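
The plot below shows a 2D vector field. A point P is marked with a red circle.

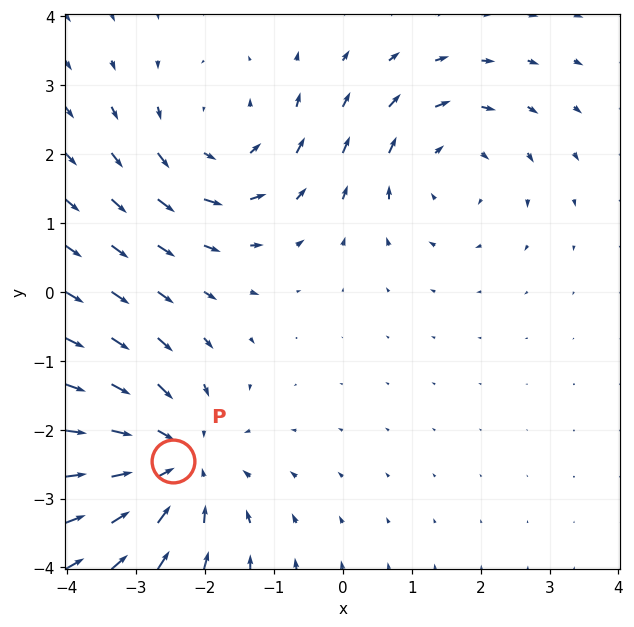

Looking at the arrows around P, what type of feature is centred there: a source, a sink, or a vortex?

sink

At P (-2.5, -2.5) the arrows converge inward. Divergence about -4, curl ≈0 — negative divergence with near-zero curl is a sink.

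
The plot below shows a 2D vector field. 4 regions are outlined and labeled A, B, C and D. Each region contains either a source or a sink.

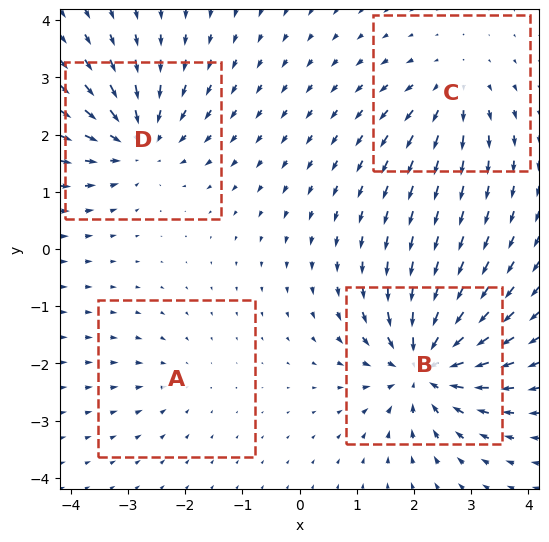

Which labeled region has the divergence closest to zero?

A

Divergence at each region's feature centre — A: about -2, B: about -8, C: about +4, D: about -6. Region A is closest to zero.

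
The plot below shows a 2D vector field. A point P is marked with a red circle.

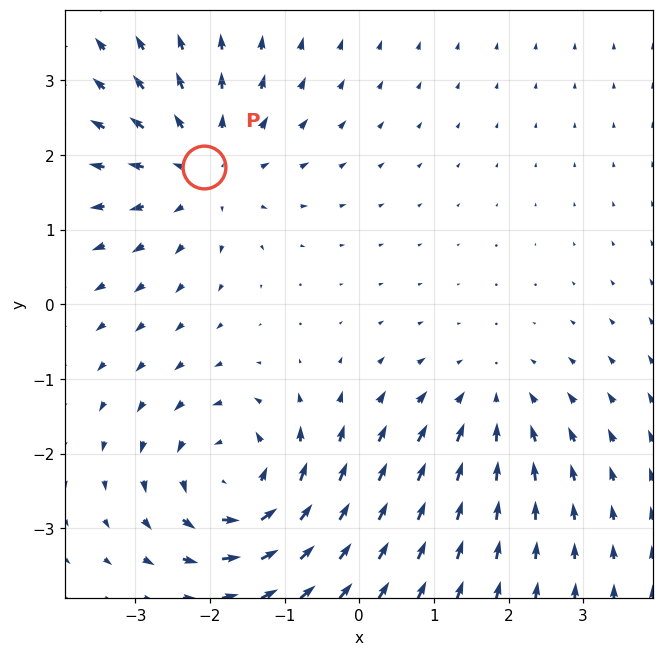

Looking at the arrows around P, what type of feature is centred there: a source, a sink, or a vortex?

source

At P (-2.1, 1.8) the arrows spread outward. Divergence about +4, curl ≈0 — positive divergence with near-zero curl is a source.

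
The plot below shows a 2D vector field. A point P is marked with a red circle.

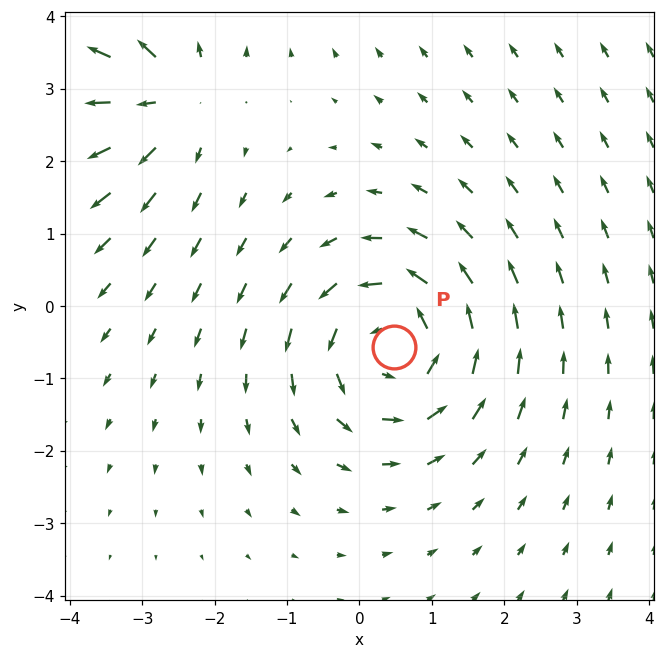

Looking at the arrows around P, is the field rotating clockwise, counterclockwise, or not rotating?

counterclockwise

Near P at (0.5, -0.6) the arrows circulate counterclockwise. The curl (z-component) there is about +3; positive curl means counterclockwise rotation.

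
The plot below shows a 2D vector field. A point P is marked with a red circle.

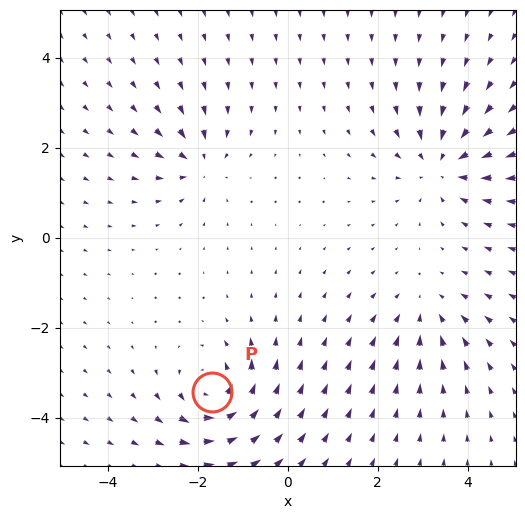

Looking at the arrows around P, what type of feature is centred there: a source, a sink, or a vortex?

vortex

At P (-1.7, -3.4) the arrows circulate counterclockwise. Divergence ≈0, curl about +6 — near-zero divergence with nonzero curl is a vortex.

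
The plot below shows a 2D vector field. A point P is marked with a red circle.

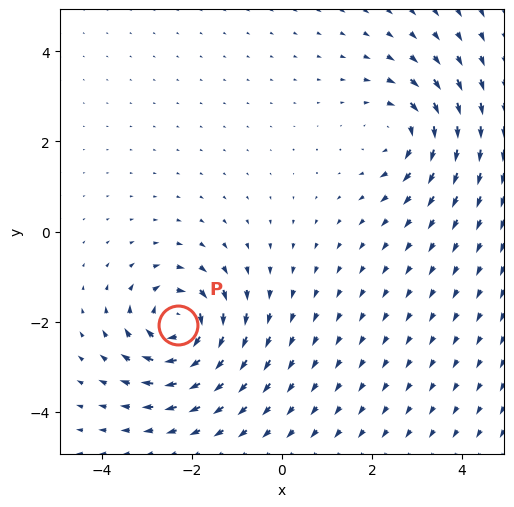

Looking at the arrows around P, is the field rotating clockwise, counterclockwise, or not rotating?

Near P at (-2.3, -2.1) the arrows circulate clockwise. The curl (z-component) there is about -7; negative curl means clockwise rotation.

clockwise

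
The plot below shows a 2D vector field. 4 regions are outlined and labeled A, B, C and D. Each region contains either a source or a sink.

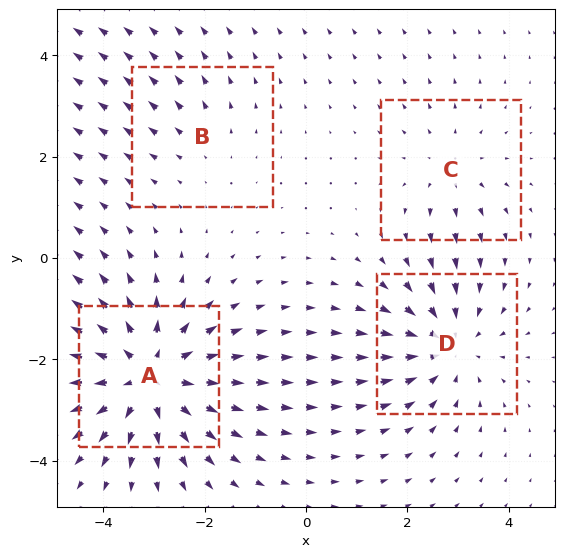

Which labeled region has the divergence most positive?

A

Divergence at each region's feature centre — A: about +6, B: about +2, C: about +3, D: about -4. Region A is most positive.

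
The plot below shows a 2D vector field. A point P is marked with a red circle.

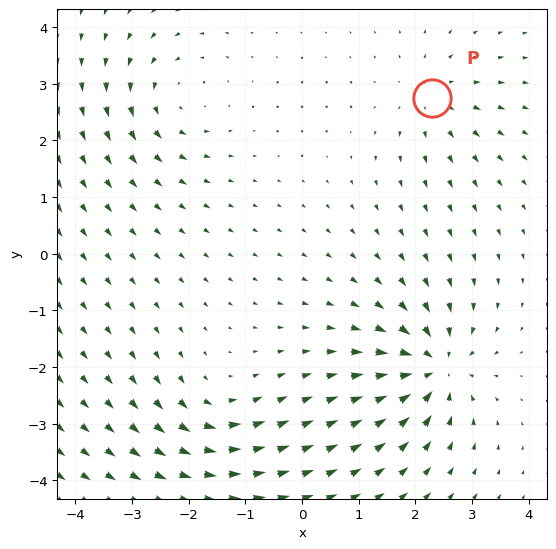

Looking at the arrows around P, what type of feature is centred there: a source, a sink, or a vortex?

source

At P (2.3, 2.8) the arrows spread outward. Divergence about +3, curl ≈0 — positive divergence with near-zero curl is a source.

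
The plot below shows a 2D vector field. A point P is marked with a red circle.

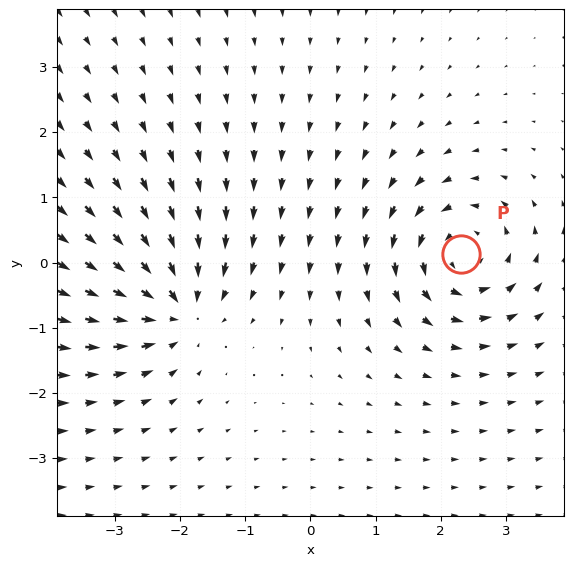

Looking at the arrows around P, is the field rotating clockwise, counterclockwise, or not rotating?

counterclockwise

Near P at (2.3, 0.1) the arrows circulate counterclockwise. The curl (z-component) there is about +5; positive curl means counterclockwise rotation.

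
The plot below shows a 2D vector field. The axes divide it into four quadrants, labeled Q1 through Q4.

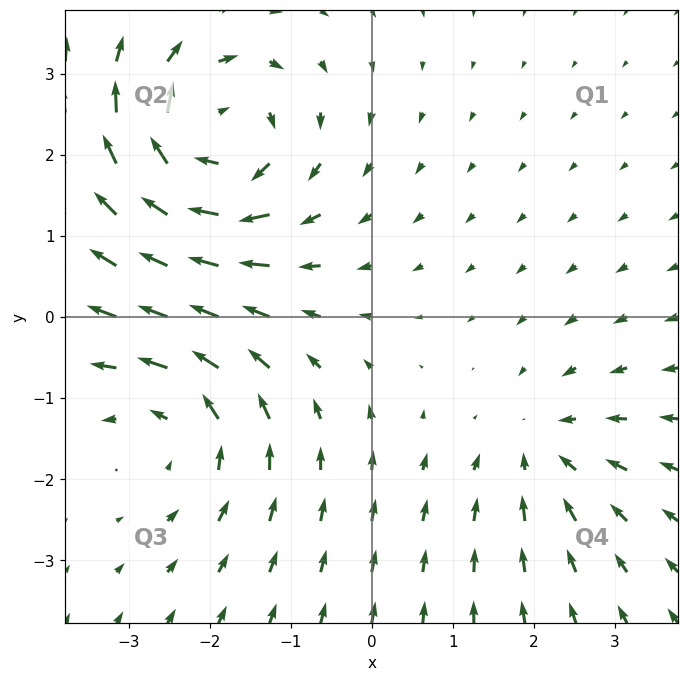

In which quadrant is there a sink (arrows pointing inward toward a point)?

Q4

The sink sits at approximately (2.1, -1.6), which lies in quadrant Q4. The divergence there is about -3, negative as expected for a sink.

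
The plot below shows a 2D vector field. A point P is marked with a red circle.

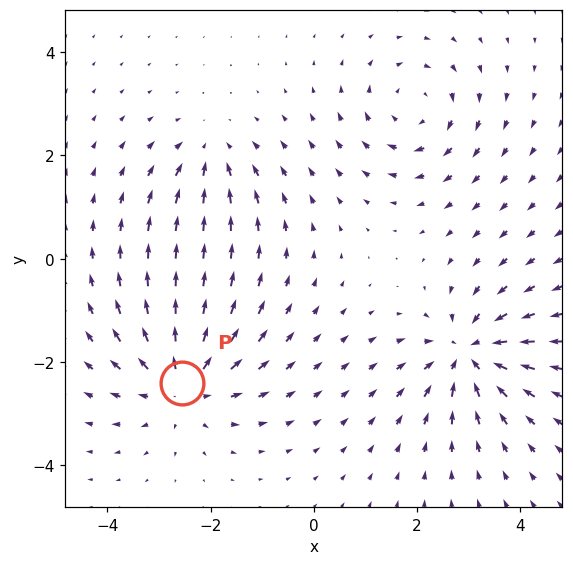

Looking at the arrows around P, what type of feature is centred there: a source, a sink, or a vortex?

At P (-2.5, -2.4) the arrows spread outward. Divergence about +5, curl ≈0 — positive divergence with near-zero curl is a source.

source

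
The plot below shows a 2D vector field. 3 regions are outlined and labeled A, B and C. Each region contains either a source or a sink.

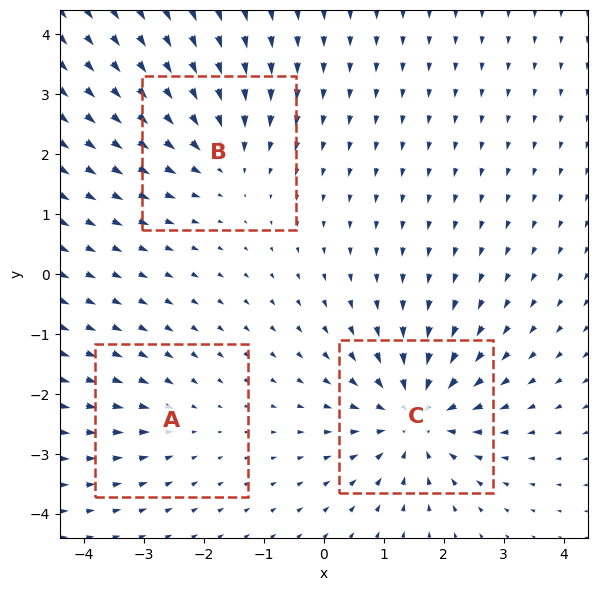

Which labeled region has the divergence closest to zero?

A

Divergence at each region's feature centre — A: about -2, B: about -3, C: about -5. Region A is closest to zero.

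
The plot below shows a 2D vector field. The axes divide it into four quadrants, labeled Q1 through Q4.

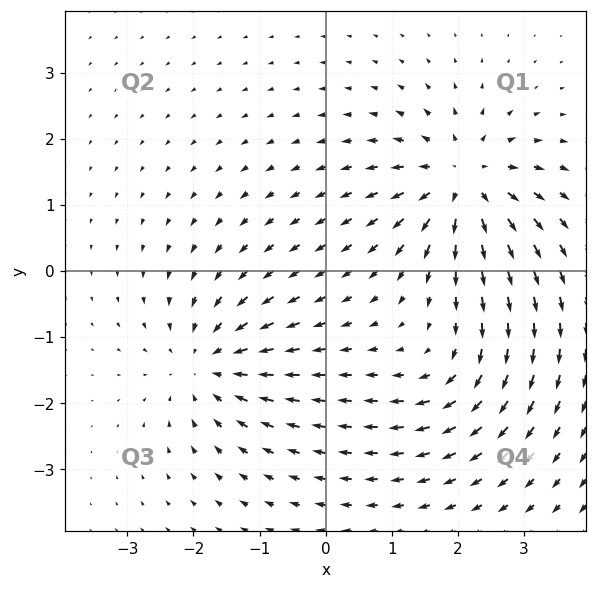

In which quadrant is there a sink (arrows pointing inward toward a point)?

The sink sits at approximately (-1.8, -1.4), which lies in quadrant Q3. The divergence there is about -4, negative as expected for a sink.

Q3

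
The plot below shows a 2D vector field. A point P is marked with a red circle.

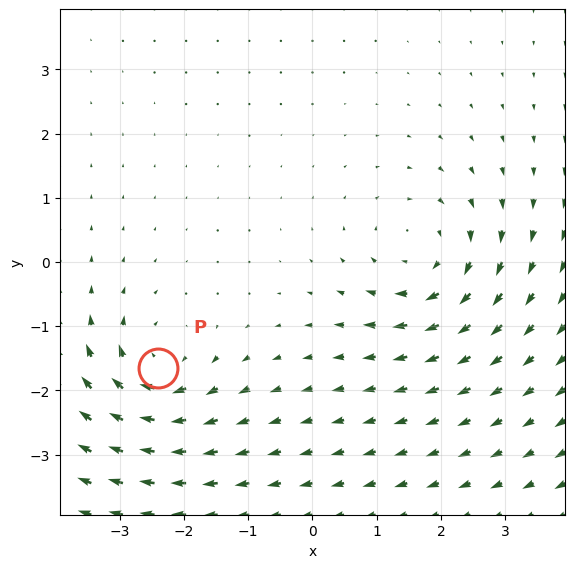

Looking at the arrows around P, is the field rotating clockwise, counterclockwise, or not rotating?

clockwise

Near P at (-2.4, -1.6) the arrows circulate clockwise. The curl (z-component) there is about -5; negative curl means clockwise rotation.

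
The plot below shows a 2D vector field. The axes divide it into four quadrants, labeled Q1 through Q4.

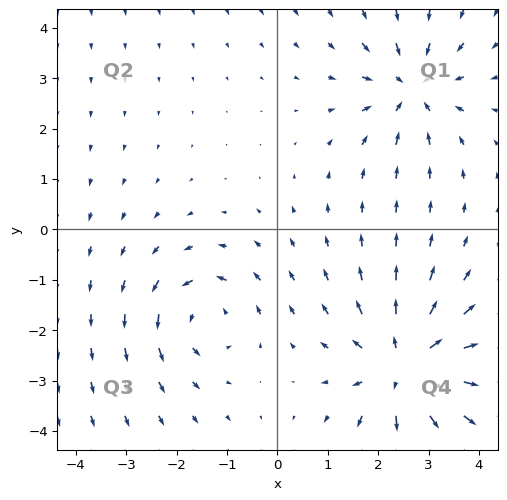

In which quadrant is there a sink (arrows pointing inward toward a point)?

The sink sits at approximately (2.7, 2.8), which lies in quadrant Q1. The divergence there is about -4, negative as expected for a sink.

Q1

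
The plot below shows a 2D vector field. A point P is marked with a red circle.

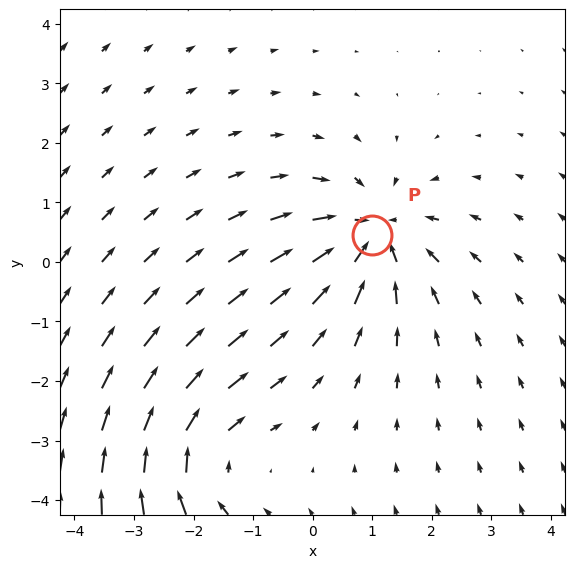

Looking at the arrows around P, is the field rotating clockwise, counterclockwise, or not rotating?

not rotating

Near P at (1.0, 0.4) the arrows show no circulation. The curl there is ≈0.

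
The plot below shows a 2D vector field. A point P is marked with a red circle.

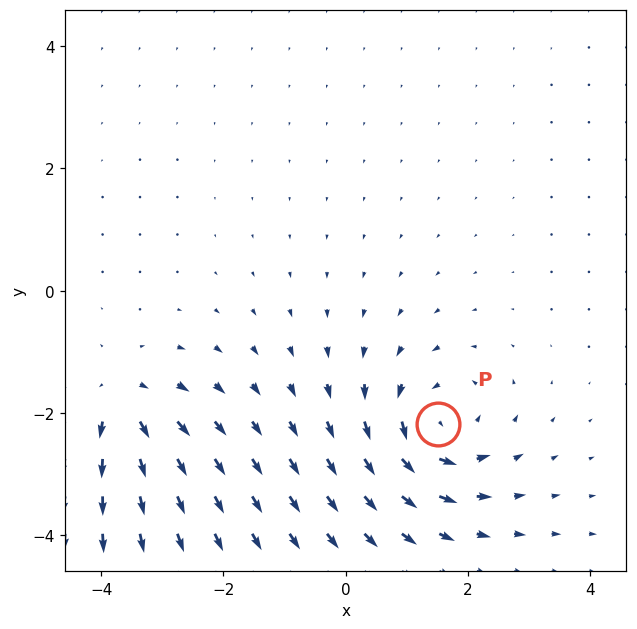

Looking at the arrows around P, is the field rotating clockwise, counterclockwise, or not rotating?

Near P at (1.5, -2.2) the arrows circulate counterclockwise. The curl (z-component) there is about +5; positive curl means counterclockwise rotation.

counterclockwise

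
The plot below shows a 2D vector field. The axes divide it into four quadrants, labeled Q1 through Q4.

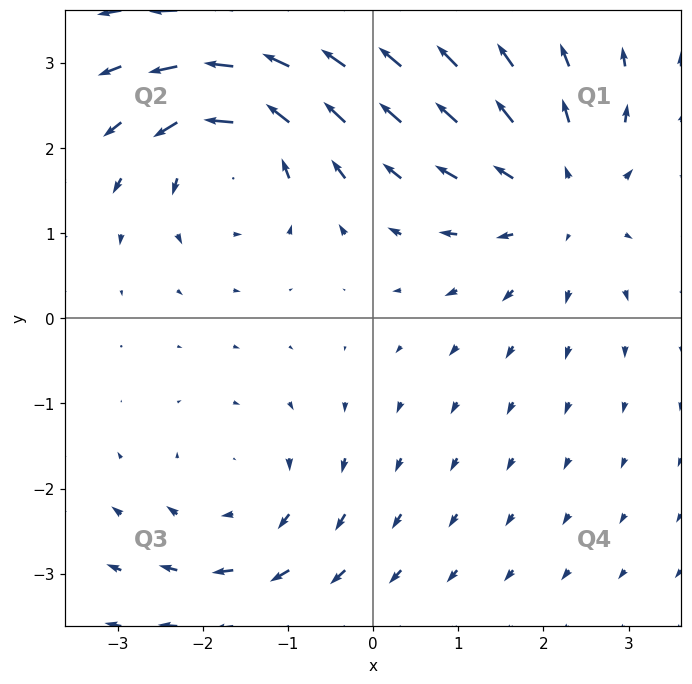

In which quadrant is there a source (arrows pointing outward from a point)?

The source sits at approximately (2.2, 1.4), which lies in quadrant Q1. The divergence there is about +4, positive as expected for a source.

Q1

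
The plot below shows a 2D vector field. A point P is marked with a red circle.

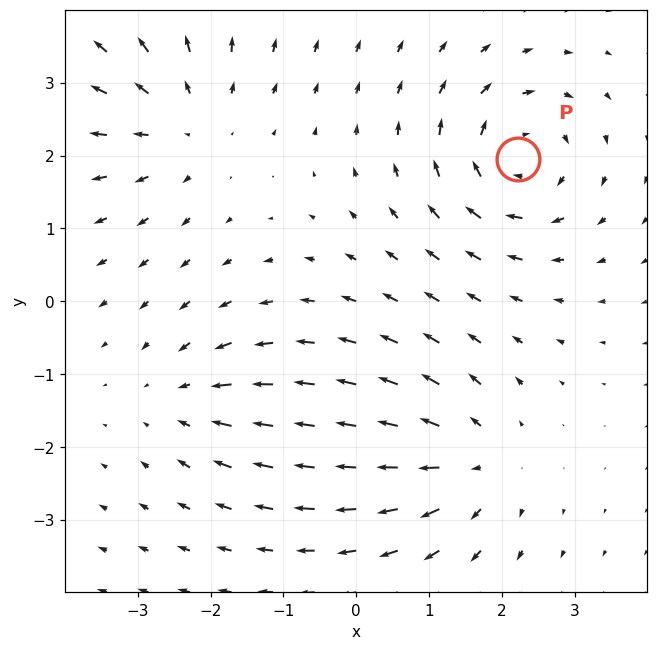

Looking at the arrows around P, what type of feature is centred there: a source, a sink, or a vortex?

At P (2.2, 2.0) the arrows circulate clockwise. Divergence ≈0, curl about -5 — near-zero divergence with nonzero curl is a vortex.

vortex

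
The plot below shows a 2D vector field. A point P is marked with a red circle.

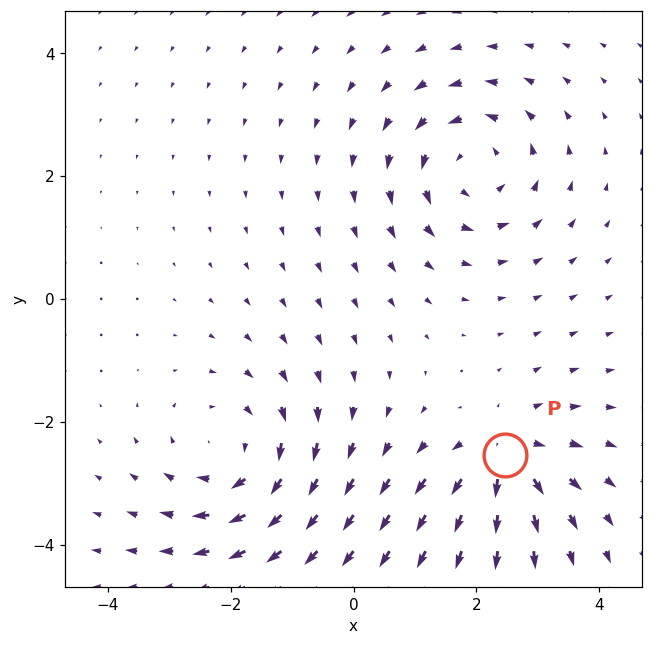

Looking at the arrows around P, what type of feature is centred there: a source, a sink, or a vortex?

At P (2.5, -2.5) the arrows spread outward. Divergence about +5, curl ≈0 — positive divergence with near-zero curl is a source.

source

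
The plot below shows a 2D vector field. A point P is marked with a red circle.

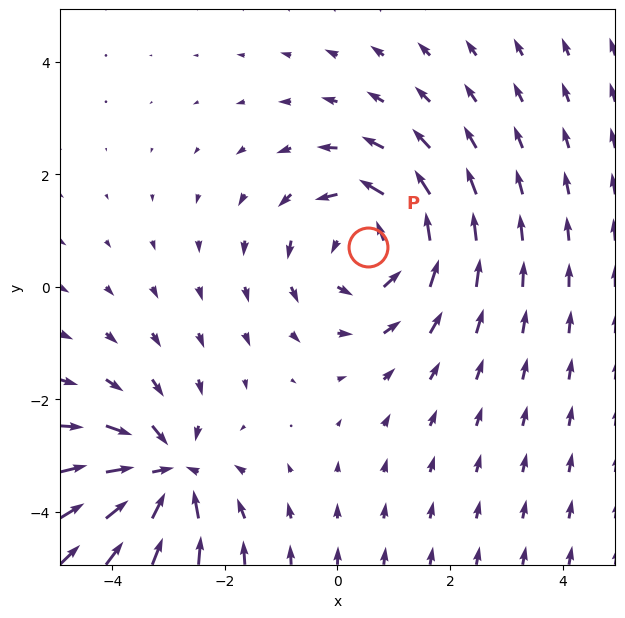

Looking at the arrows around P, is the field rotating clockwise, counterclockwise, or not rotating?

counterclockwise

Near P at (0.5, 0.7) the arrows circulate counterclockwise. The curl (z-component) there is about +3; positive curl means counterclockwise rotation.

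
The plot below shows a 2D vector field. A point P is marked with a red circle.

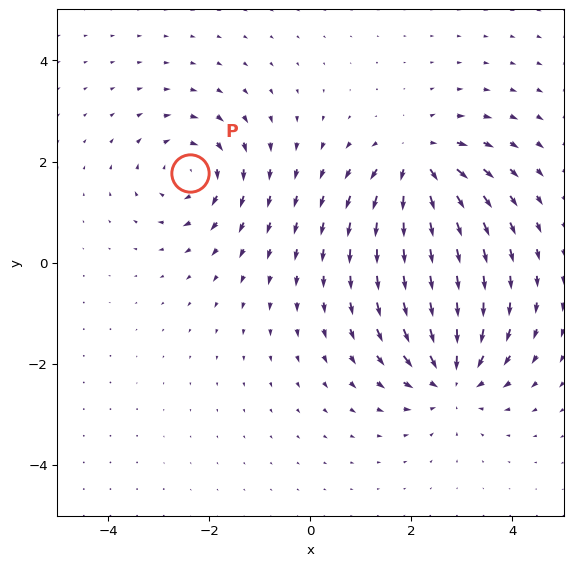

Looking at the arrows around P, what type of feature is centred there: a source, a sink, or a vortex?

vortex

At P (-2.4, 1.8) the arrows circulate clockwise. Divergence ≈0, curl about -5 — near-zero divergence with nonzero curl is a vortex.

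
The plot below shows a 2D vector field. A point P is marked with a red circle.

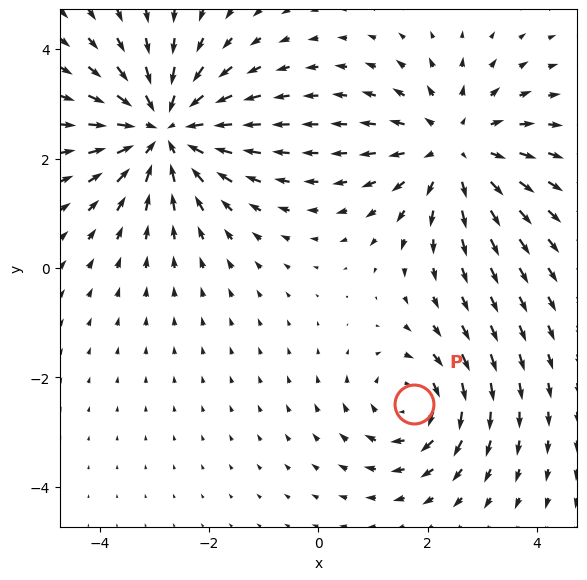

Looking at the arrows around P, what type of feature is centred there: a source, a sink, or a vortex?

At P (1.7, -2.5) the arrows circulate clockwise. Divergence ≈0, curl about -3 — near-zero divergence with nonzero curl is a vortex.

vortex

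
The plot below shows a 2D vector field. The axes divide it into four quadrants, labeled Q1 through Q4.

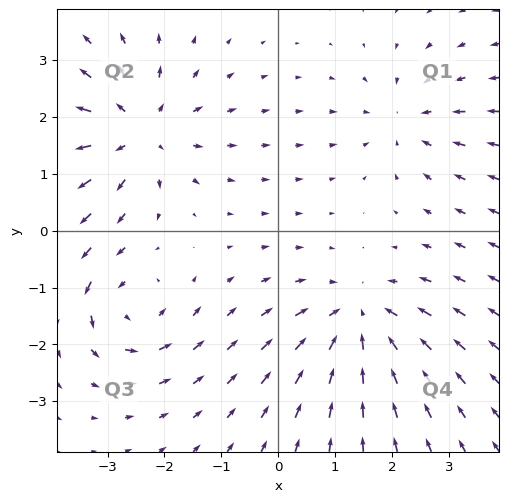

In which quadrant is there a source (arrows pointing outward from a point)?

Q2

The source sits at approximately (-2.4, 1.7), which lies in quadrant Q2. The divergence there is about +5, positive as expected for a source.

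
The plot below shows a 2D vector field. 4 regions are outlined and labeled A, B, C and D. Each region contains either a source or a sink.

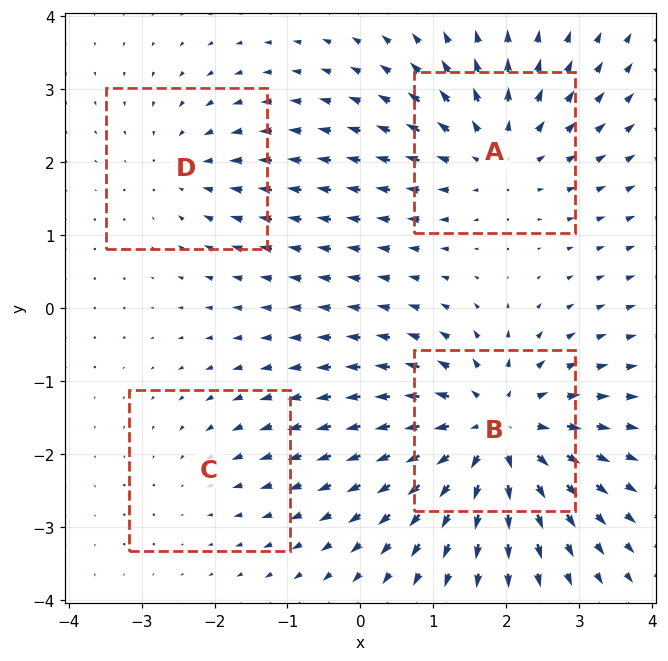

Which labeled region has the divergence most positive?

B

Divergence at each region's feature centre — A: about +5, B: about +7, C: about -2, D: about -3. Region B is most positive.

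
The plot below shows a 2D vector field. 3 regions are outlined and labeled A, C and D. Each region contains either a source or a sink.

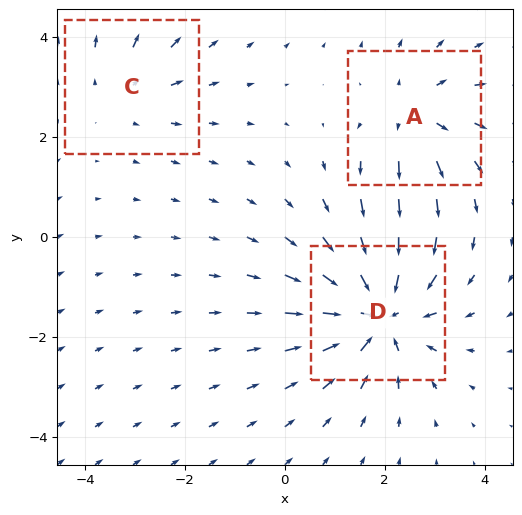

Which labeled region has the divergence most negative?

D

Divergence at each region's feature centre — A: about +3, C: about +2, D: about -5. Region D is most negative.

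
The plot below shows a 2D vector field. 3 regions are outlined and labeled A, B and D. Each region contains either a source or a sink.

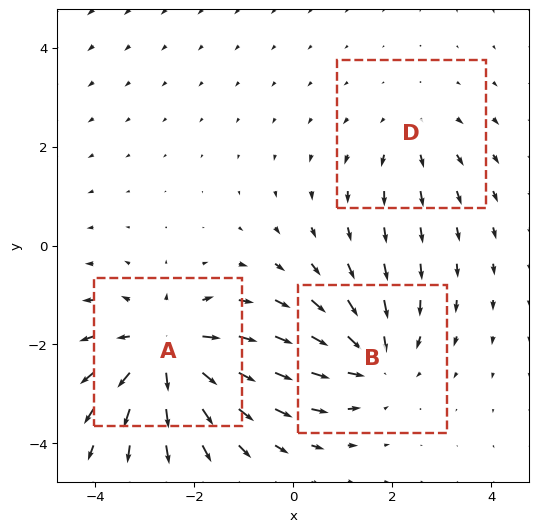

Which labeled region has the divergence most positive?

A

Divergence at each region's feature centre — A: about +4, B: about -3, D: about +2. Region A is most positive.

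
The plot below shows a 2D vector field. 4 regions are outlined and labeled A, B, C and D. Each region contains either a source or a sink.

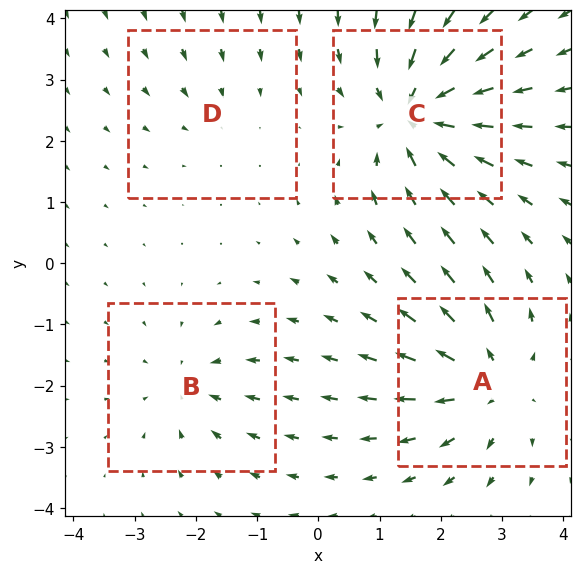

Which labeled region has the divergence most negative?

Divergence at each region's feature centre — A: about +5, B: about -3, C: about -7, D: about -2. Region C is most negative.

C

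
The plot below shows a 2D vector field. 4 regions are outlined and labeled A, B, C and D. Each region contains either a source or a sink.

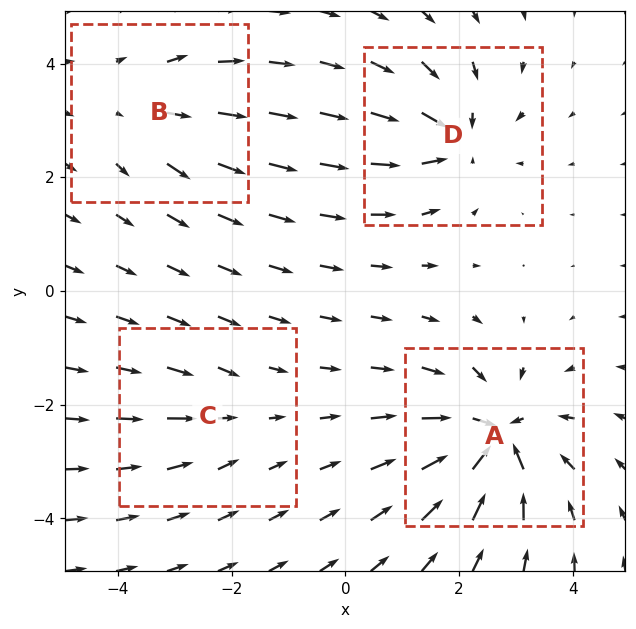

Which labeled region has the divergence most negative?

Divergence at each region's feature centre — A: about -8, B: about +4, C: about -2, D: about -6. Region A is most negative.

A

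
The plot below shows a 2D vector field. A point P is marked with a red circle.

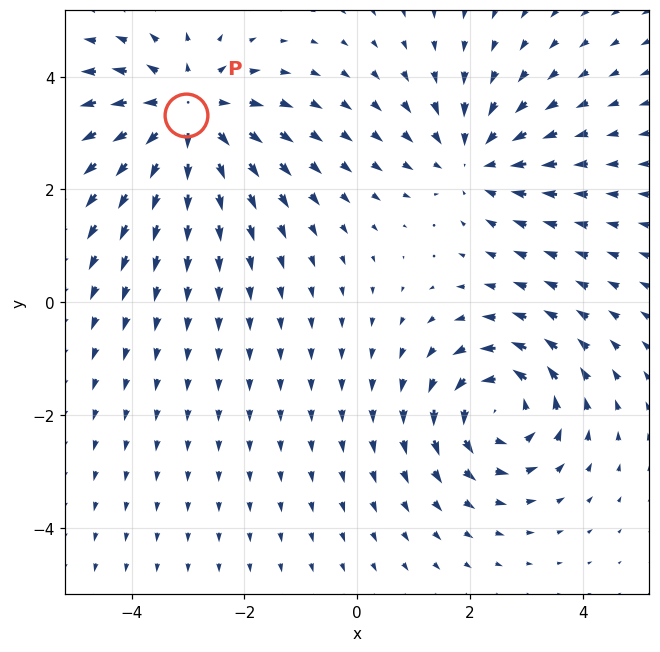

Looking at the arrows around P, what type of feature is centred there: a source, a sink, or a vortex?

source

At P (-3.0, 3.3) the arrows spread outward. Divergence about +3, curl ≈0 — positive divergence with near-zero curl is a source.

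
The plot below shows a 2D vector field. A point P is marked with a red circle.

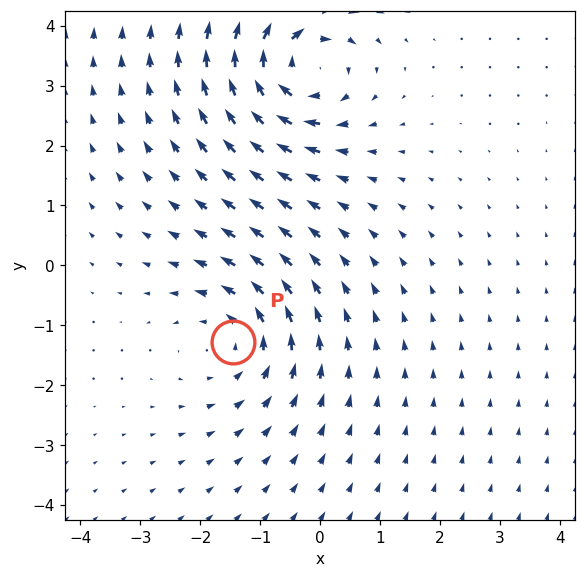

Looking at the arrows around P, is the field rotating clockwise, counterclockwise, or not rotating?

counterclockwise

Near P at (-1.4, -1.3) the arrows circulate counterclockwise. The curl (z-component) there is about +3; positive curl means counterclockwise rotation.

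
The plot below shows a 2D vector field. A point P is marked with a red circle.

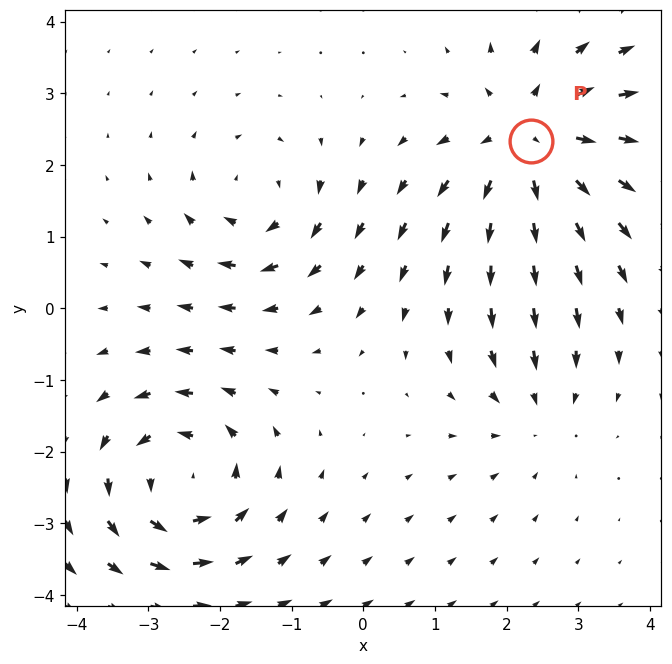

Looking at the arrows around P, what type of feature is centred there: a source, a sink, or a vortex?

source

At P (2.3, 2.3) the arrows spread outward. Divergence about +5, curl ≈0 — positive divergence with near-zero curl is a source.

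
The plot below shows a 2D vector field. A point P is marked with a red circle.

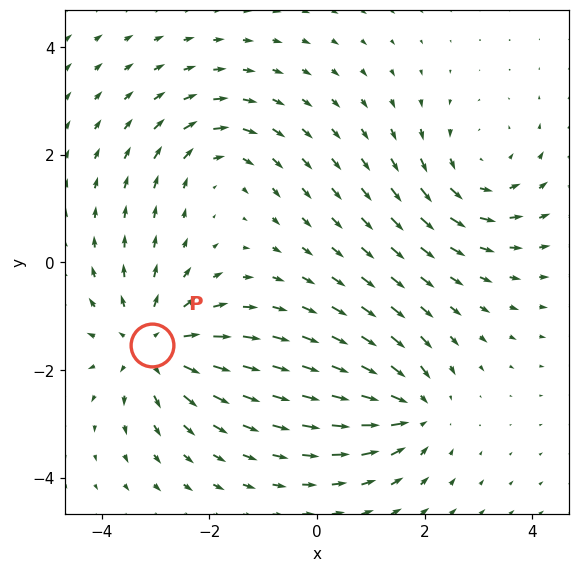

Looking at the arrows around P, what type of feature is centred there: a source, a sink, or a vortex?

At P (-3.1, -1.5) the arrows spread outward. Divergence about +4, curl ≈0 — positive divergence with near-zero curl is a source.

source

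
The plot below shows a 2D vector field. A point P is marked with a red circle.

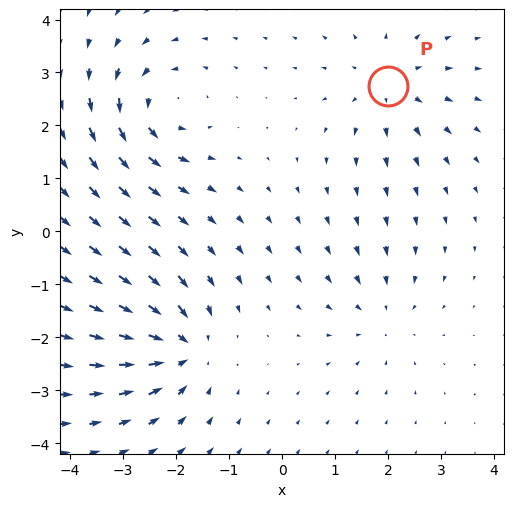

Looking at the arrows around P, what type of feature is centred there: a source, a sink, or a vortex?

source

At P (2.0, 2.8) the arrows spread outward. Divergence about +4, curl ≈0 — positive divergence with near-zero curl is a source.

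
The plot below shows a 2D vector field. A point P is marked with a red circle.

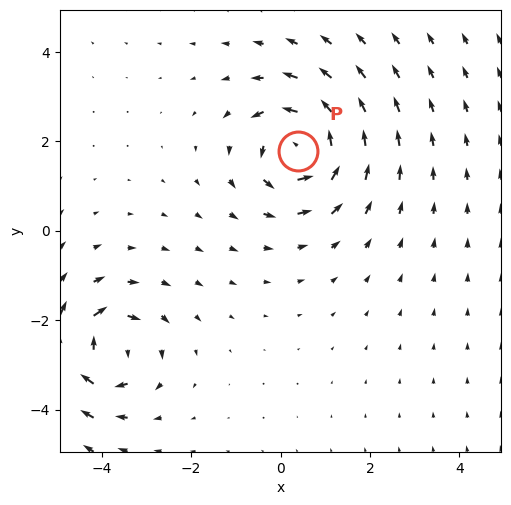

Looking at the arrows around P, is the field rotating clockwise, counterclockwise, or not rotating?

counterclockwise

Near P at (0.4, 1.8) the arrows circulate counterclockwise. The curl (z-component) there is about +6; positive curl means counterclockwise rotation.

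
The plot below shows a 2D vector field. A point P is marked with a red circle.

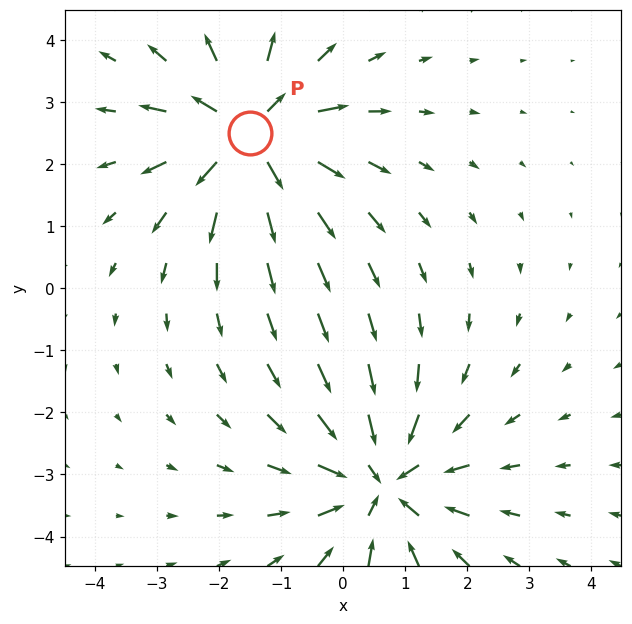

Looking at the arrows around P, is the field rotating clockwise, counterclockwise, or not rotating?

Near P at (-1.5, 2.5) the arrows show no circulation. The curl there is ≈0.

not rotating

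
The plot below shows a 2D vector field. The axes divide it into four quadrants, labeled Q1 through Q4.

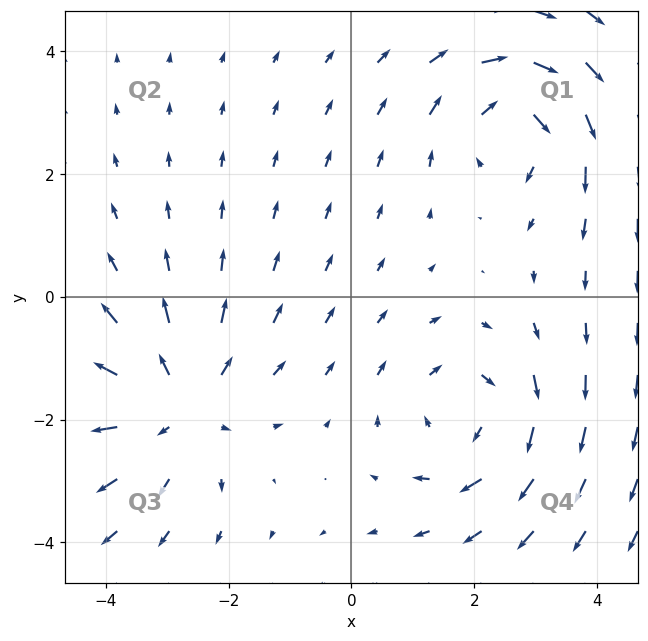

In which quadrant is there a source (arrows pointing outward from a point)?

The source sits at approximately (-2.8, -1.8), which lies in quadrant Q3. The divergence there is about +4, positive as expected for a source.

Q3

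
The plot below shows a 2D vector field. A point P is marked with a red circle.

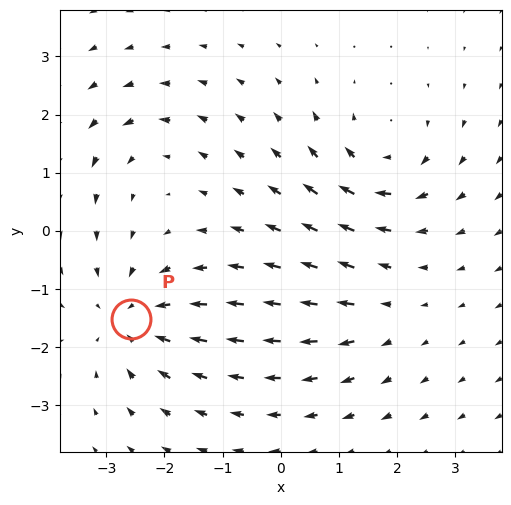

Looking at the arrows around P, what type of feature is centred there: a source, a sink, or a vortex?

At P (-2.6, -1.5) the arrows converge inward. Divergence about -4, curl ≈0 — negative divergence with near-zero curl is a sink.

sink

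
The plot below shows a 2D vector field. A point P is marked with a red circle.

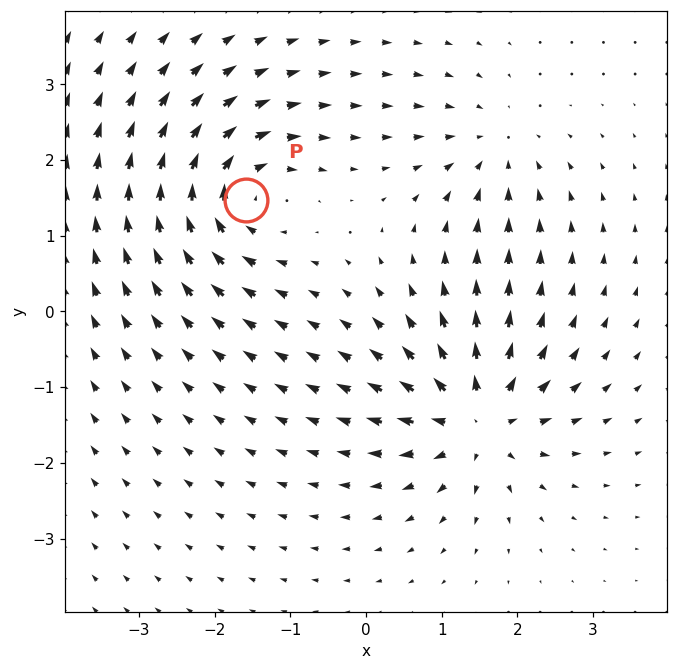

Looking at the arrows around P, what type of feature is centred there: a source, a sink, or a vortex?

At P (-1.6, 1.5) the arrows circulate clockwise. Divergence ≈0, curl about -6 — near-zero divergence with nonzero curl is a vortex.

vortex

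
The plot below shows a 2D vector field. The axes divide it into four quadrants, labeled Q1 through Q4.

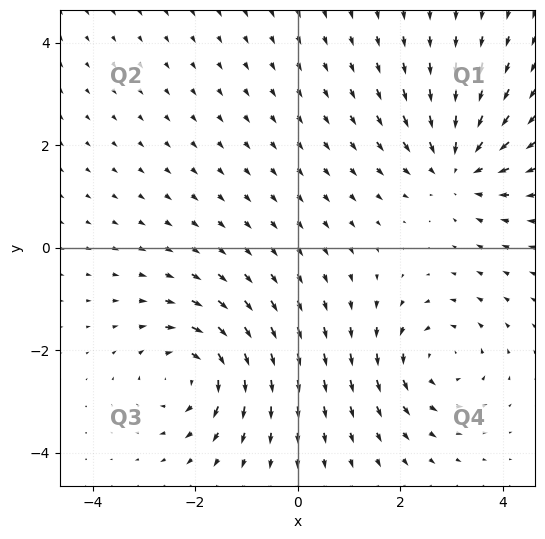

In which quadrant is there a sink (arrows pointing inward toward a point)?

The sink sits at approximately (3.1, 1.6), which lies in quadrant Q1. The divergence there is about -3, negative as expected for a sink.

Q1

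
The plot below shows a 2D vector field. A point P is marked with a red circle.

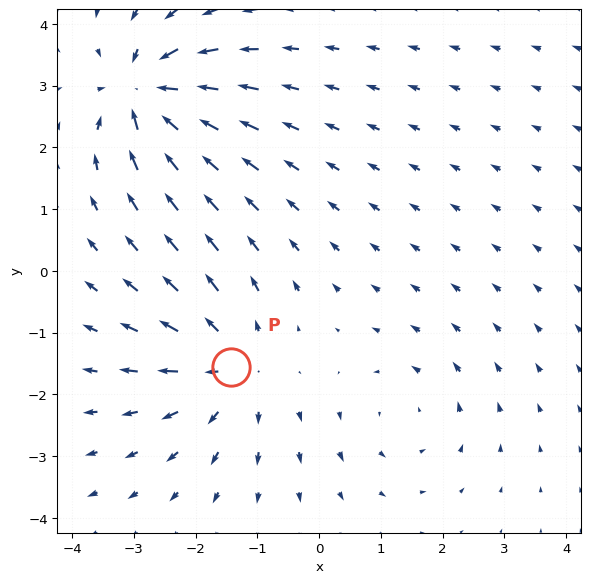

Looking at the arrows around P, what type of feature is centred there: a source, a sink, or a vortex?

At P (-1.4, -1.6) the arrows spread outward. Divergence about +4, curl ≈0 — positive divergence with near-zero curl is a source.

source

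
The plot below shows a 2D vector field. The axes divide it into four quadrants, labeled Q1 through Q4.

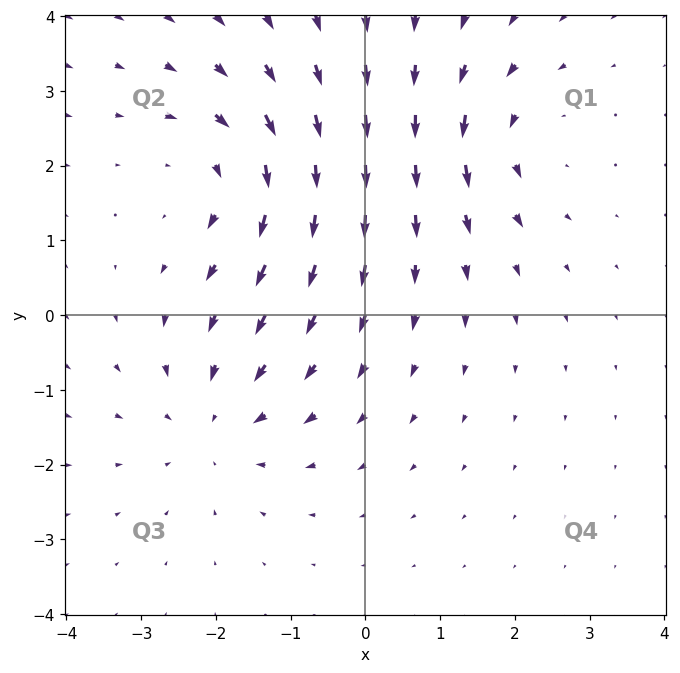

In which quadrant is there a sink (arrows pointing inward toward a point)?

Q3

The sink sits at approximately (-2.0, -1.4), which lies in quadrant Q3. The divergence there is about -3, negative as expected for a sink.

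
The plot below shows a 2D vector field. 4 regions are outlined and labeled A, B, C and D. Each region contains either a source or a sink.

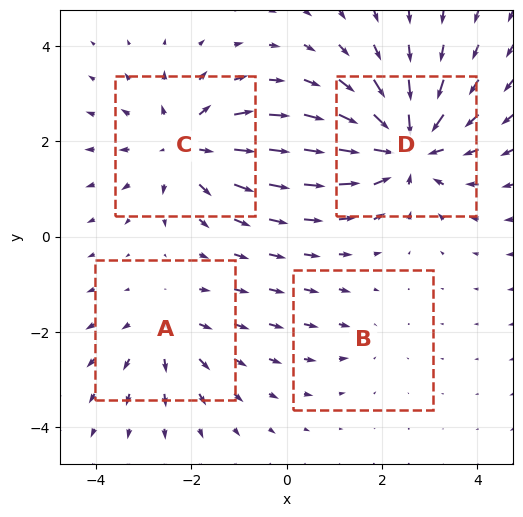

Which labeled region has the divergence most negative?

D

Divergence at each region's feature centre — A: about +3, B: about -2, C: about +5, D: about -6. Region D is most negative.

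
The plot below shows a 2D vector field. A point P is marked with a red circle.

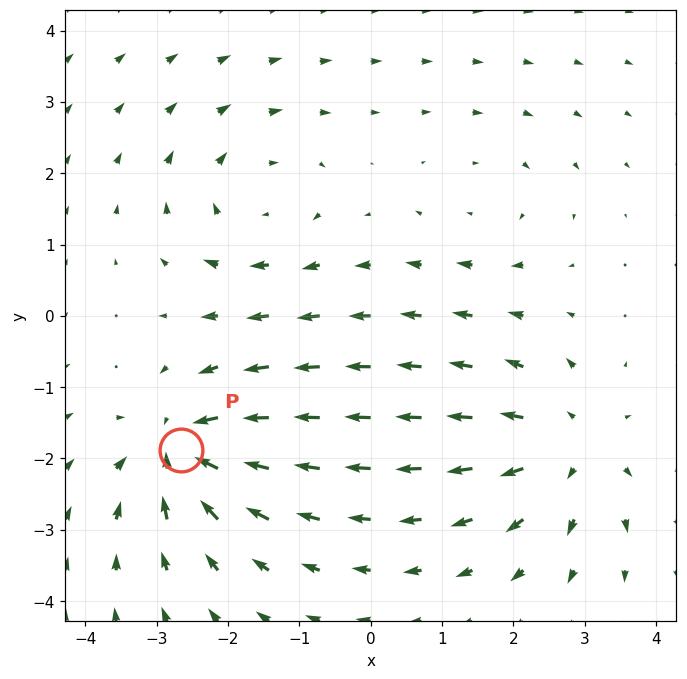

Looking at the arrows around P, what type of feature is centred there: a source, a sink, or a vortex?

At P (-2.7, -1.9) the arrows converge inward. Divergence about -7, curl ≈0 — negative divergence with near-zero curl is a sink.

sink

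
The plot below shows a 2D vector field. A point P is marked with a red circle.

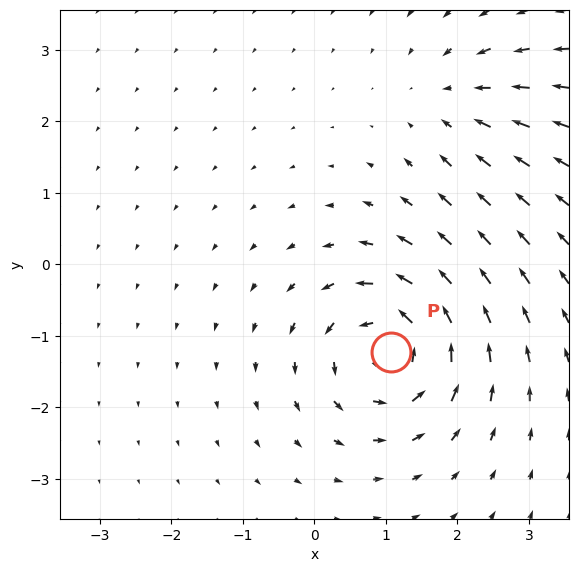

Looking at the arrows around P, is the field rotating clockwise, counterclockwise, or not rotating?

counterclockwise

Near P at (1.1, -1.2) the arrows circulate counterclockwise. The curl (z-component) there is about +6; positive curl means counterclockwise rotation.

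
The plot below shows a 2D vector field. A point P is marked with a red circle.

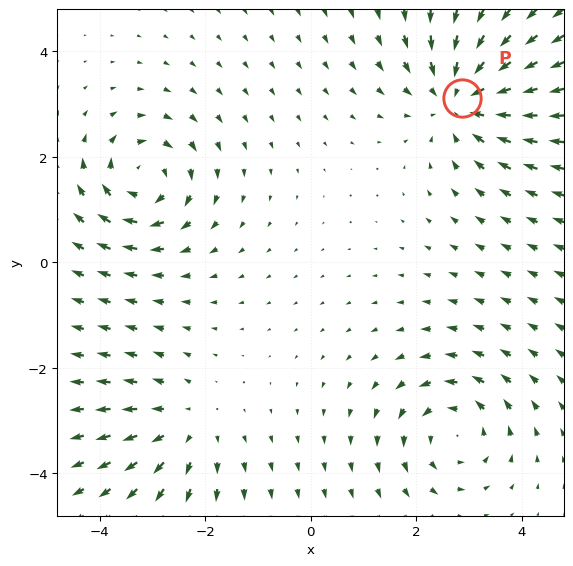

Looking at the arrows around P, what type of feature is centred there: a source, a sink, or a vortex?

sink

At P (2.9, 3.1) the arrows converge inward. Divergence about -4, curl ≈0 — negative divergence with near-zero curl is a sink.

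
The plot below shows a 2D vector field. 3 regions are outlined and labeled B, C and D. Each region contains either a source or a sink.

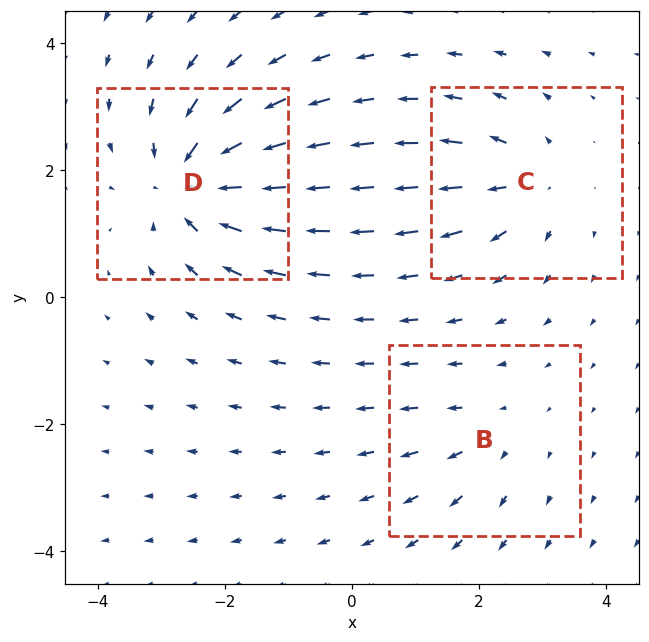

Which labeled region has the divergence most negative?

Divergence at each region's feature centre — B: about +2, C: about +4, D: about -6. Region D is most negative.

D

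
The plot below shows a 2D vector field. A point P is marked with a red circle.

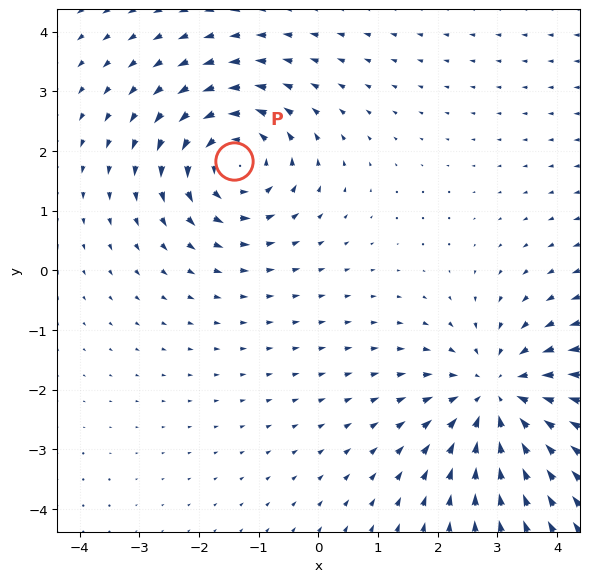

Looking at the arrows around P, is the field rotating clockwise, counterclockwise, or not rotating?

counterclockwise

Near P at (-1.4, 1.8) the arrows circulate counterclockwise. The curl (z-component) there is about +4; positive curl means counterclockwise rotation.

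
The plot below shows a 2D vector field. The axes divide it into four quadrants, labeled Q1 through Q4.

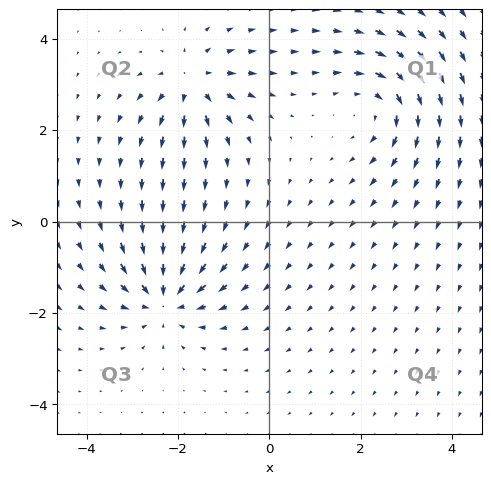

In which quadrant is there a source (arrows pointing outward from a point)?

The source sits at approximately (-1.7, 3.0), which lies in quadrant Q2. The divergence there is about +6, positive as expected for a source.

Q2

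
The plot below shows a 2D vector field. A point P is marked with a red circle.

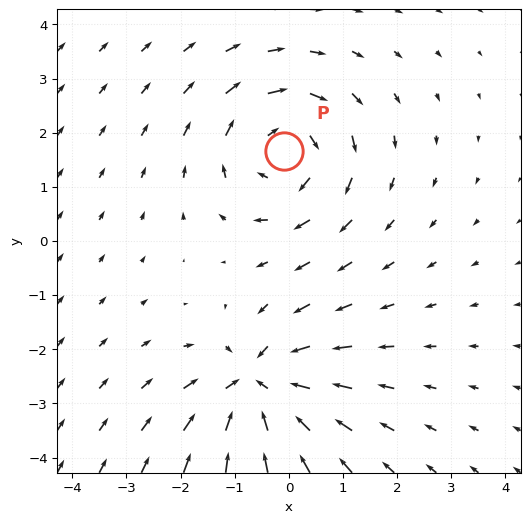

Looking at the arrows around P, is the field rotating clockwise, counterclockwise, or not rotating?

clockwise

Near P at (-0.1, 1.7) the arrows circulate clockwise. The curl (z-component) there is about -4; negative curl means clockwise rotation.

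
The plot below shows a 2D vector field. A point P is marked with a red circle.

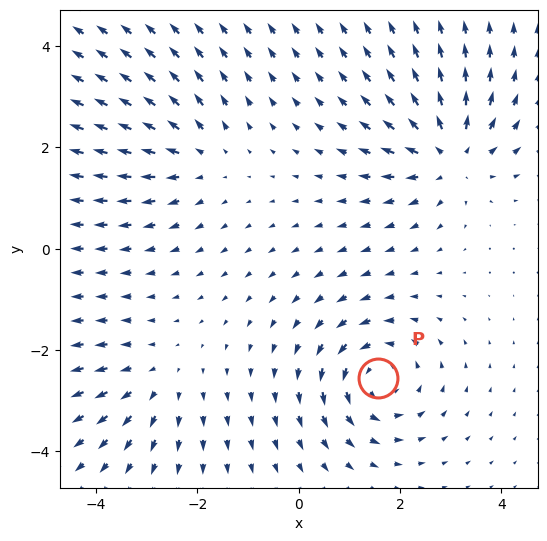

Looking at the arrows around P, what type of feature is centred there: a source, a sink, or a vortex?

vortex

At P (1.6, -2.6) the arrows circulate counterclockwise. Divergence ≈0, curl about +5 — near-zero divergence with nonzero curl is a vortex.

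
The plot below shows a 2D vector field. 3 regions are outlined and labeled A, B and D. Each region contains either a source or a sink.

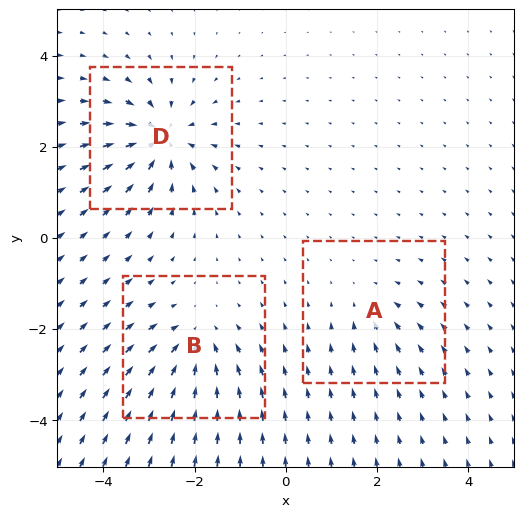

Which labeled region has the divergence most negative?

Divergence at each region's feature centre — A: about -2, B: about -4, D: about -6. Region D is most negative.

D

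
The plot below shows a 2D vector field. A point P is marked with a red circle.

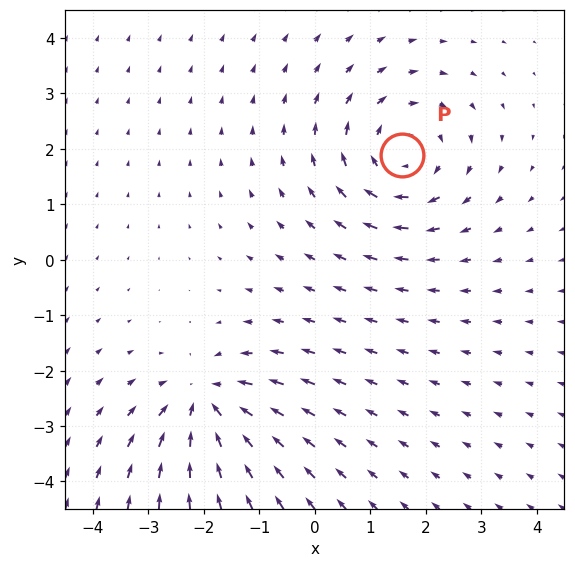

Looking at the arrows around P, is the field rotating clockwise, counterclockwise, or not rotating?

Near P at (1.6, 1.9) the arrows circulate clockwise. The curl (z-component) there is about -3; negative curl means clockwise rotation.

clockwise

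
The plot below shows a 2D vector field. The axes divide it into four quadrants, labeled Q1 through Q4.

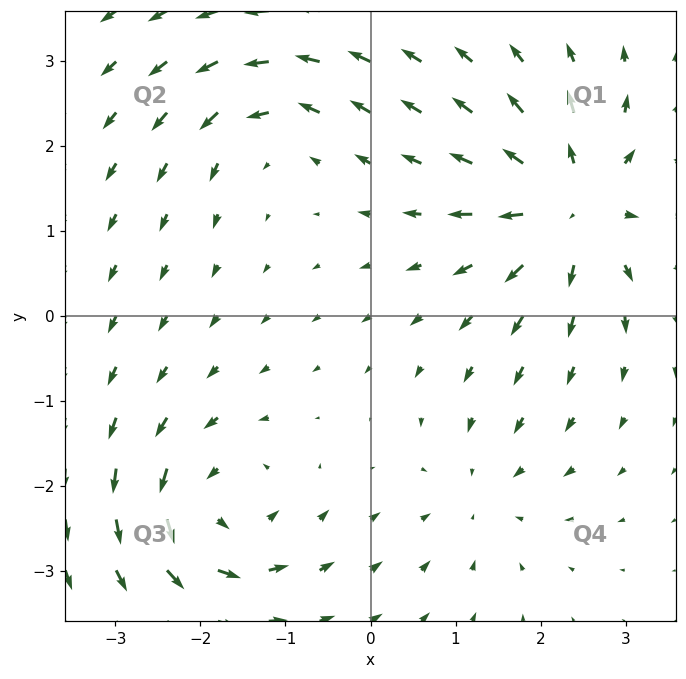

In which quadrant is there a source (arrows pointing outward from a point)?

The source sits at approximately (2.4, 1.3), which lies in quadrant Q1. The divergence there is about +6, positive as expected for a source.

Q1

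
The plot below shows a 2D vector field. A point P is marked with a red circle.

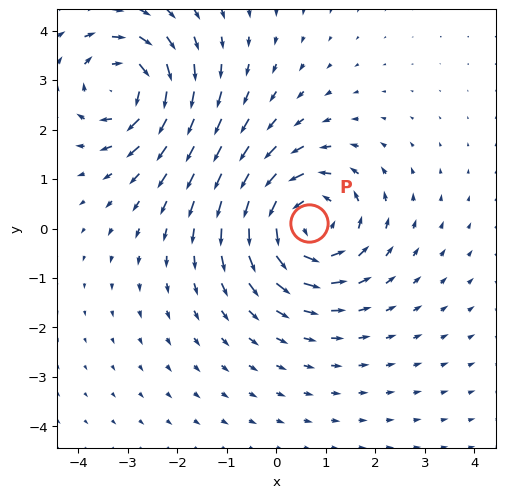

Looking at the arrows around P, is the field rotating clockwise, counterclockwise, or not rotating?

Near P at (0.7, 0.1) the arrows circulate counterclockwise. The curl (z-component) there is about +4; positive curl means counterclockwise rotation.

counterclockwise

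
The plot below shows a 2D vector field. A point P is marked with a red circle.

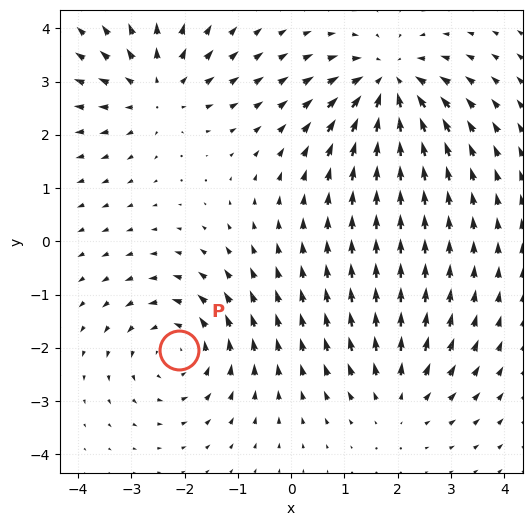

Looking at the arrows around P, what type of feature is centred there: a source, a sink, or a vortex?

At P (-2.1, -2.0) the arrows circulate counterclockwise. Divergence ≈0, curl about +3 — near-zero divergence with nonzero curl is a vortex.

vortex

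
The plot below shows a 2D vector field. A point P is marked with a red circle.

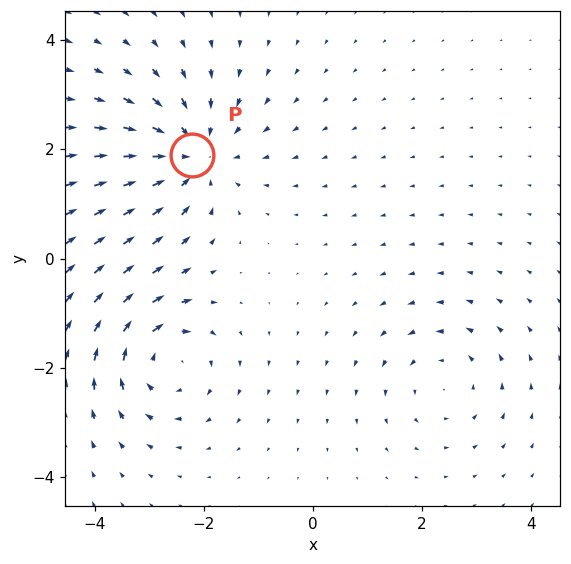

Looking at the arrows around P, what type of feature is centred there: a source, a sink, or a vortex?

At P (-2.2, 1.9) the arrows converge inward. Divergence about -5, curl ≈0 — negative divergence with near-zero curl is a sink.

sink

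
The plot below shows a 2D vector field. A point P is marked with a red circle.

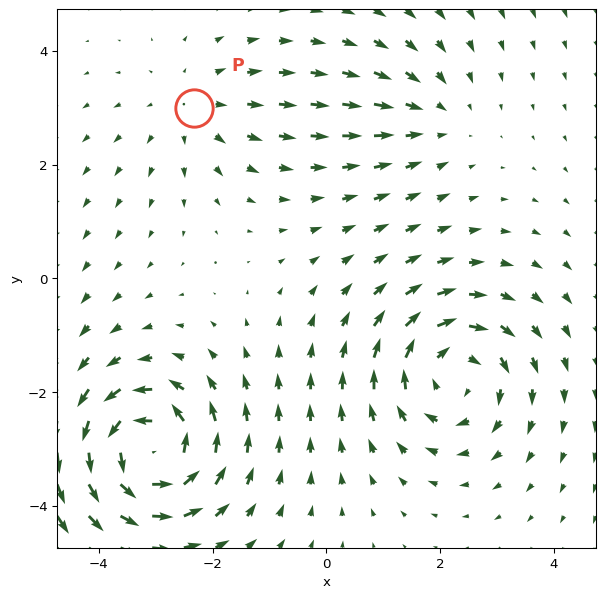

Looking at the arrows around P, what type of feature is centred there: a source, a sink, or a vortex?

source

At P (-2.3, 3.0) the arrows spread outward. Divergence about +2, curl ≈0 — positive divergence with near-zero curl is a source.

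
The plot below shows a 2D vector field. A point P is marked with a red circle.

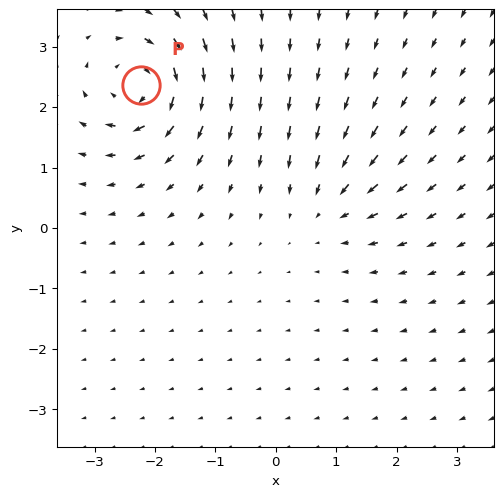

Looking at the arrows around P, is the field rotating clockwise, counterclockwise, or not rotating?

Near P at (-2.2, 2.4) the arrows circulate clockwise. The curl (z-component) there is about -6; negative curl means clockwise rotation.

clockwise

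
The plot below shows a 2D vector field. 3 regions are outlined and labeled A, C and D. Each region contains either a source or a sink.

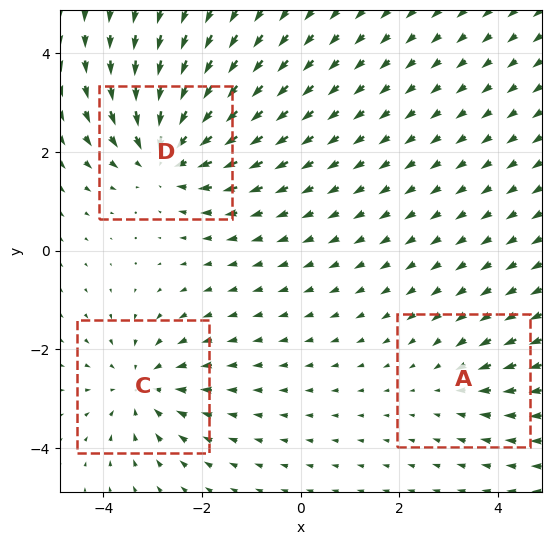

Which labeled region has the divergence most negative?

D

Divergence at each region's feature centre — A: about -2, C: about -3, D: about -4. Region D is most negative.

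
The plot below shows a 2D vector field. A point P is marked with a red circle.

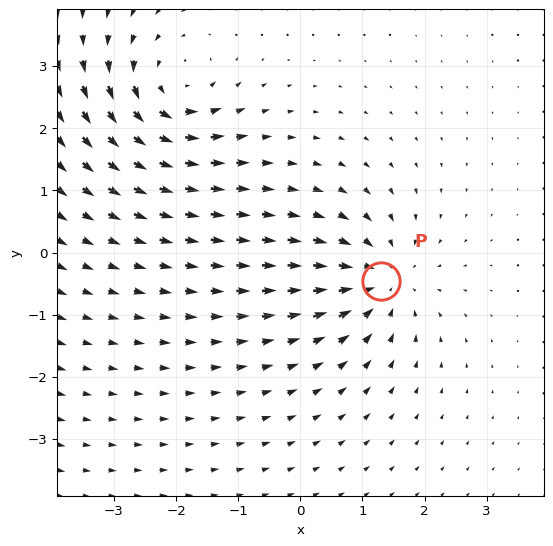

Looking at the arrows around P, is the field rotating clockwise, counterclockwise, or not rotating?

not rotating

Near P at (1.3, -0.5) the arrows show no circulation. The curl there is ≈0.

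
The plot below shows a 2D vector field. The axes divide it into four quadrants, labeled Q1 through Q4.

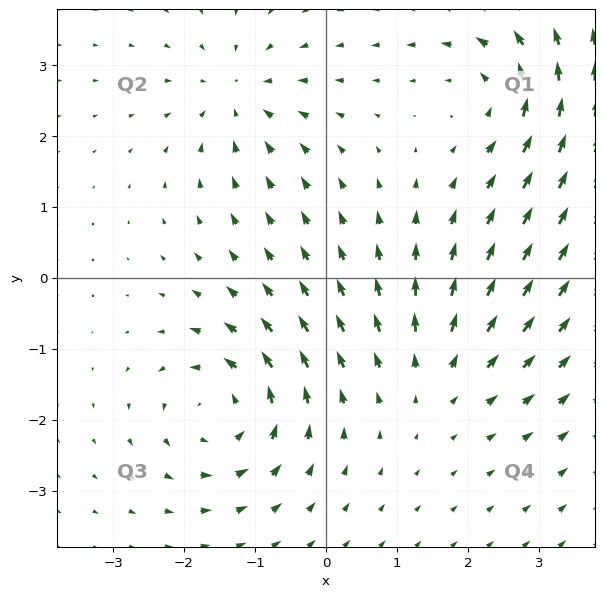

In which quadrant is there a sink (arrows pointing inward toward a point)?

Q2

The sink sits at approximately (-1.3, 2.6), which lies in quadrant Q2. The divergence there is about -4, negative as expected for a sink.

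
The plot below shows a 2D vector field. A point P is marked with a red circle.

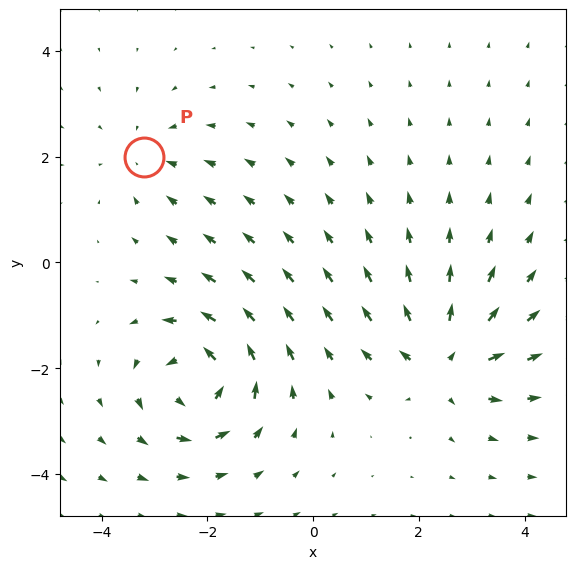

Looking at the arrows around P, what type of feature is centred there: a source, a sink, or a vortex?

At P (-3.2, 2.0) the arrows converge inward. Divergence about -2, curl ≈0 — negative divergence with near-zero curl is a sink.

sink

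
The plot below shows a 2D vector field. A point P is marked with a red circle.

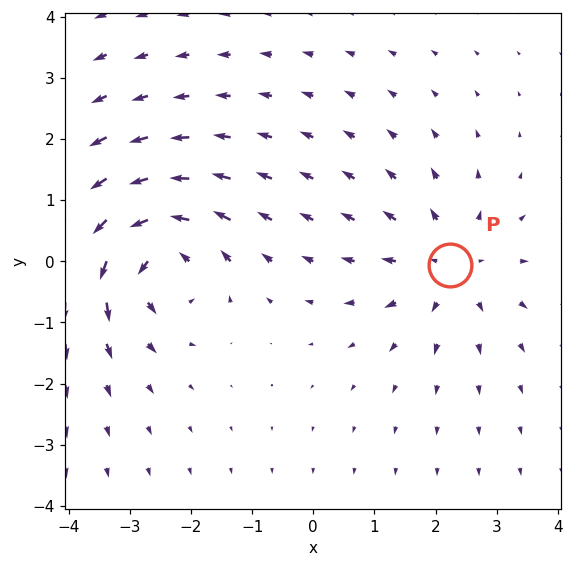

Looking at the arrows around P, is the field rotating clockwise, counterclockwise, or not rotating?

not rotating

Near P at (2.2, -0.1) the arrows show no circulation. The curl there is ≈0.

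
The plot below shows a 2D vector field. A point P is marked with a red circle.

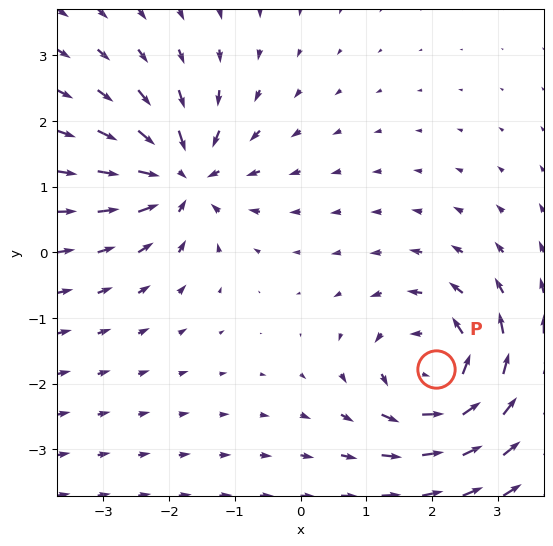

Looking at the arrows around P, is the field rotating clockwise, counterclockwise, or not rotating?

counterclockwise

Near P at (2.1, -1.8) the arrows circulate counterclockwise. The curl (z-component) there is about +6; positive curl means counterclockwise rotation.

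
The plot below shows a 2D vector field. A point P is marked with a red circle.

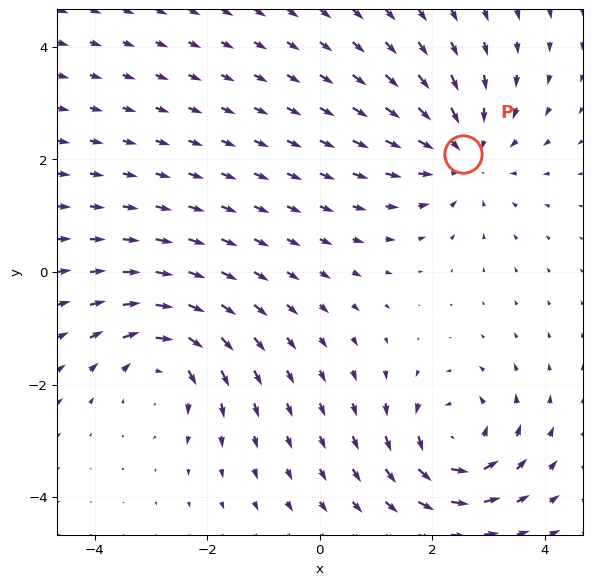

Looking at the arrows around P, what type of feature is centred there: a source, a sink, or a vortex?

sink

At P (2.6, 2.1) the arrows converge inward. Divergence about -4, curl ≈0 — negative divergence with near-zero curl is a sink.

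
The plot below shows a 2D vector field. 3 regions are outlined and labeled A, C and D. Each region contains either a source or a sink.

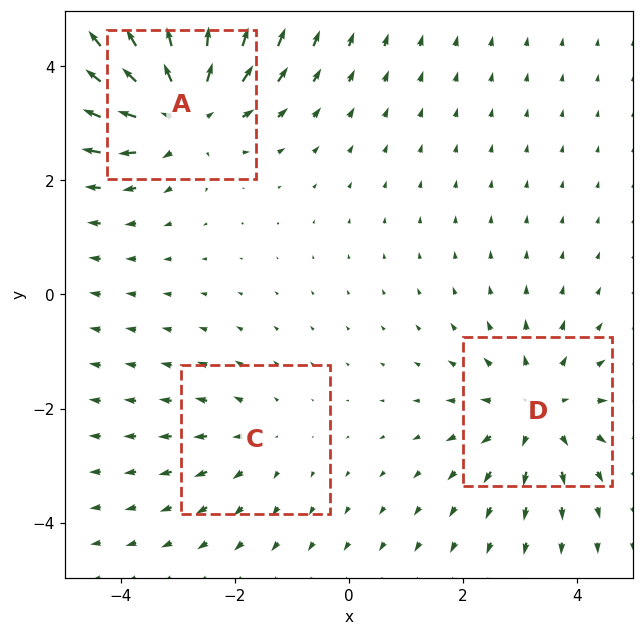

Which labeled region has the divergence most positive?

Divergence at each region's feature centre — A: about +5, C: about +2, D: about +3. Region A is most positive.

A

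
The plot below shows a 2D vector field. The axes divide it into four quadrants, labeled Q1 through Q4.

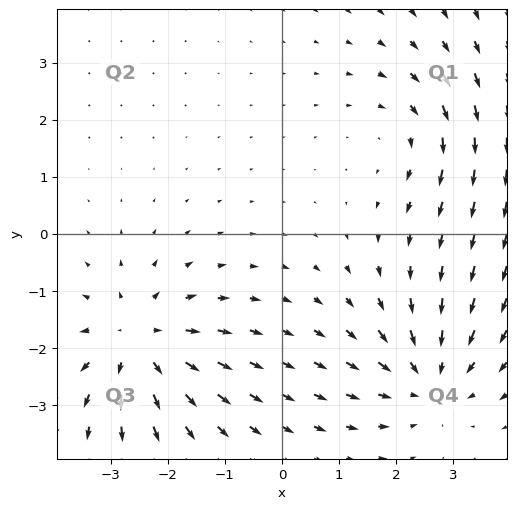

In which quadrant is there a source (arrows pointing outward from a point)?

The source sits at approximately (-2.5, -1.9), which lies in quadrant Q3. The divergence there is about +4, positive as expected for a source.

Q3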